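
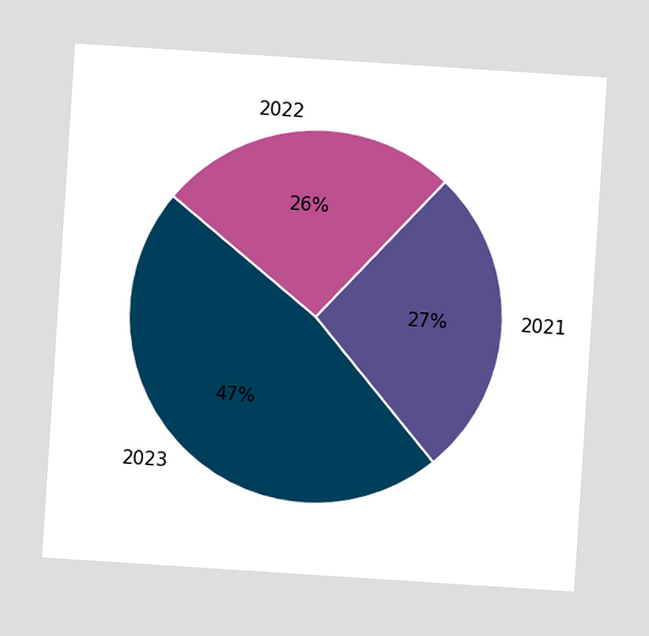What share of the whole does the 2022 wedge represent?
The chart is tilted about 4° clockwise. The 2022 slice takes up 26% of the pie.

26%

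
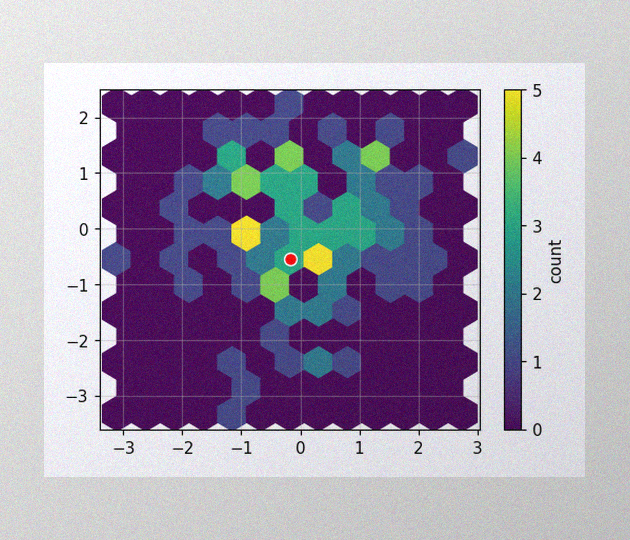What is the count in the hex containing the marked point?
The image has some photo noise and uneven lighting. The marked hex reads 3 on the colorbar.

3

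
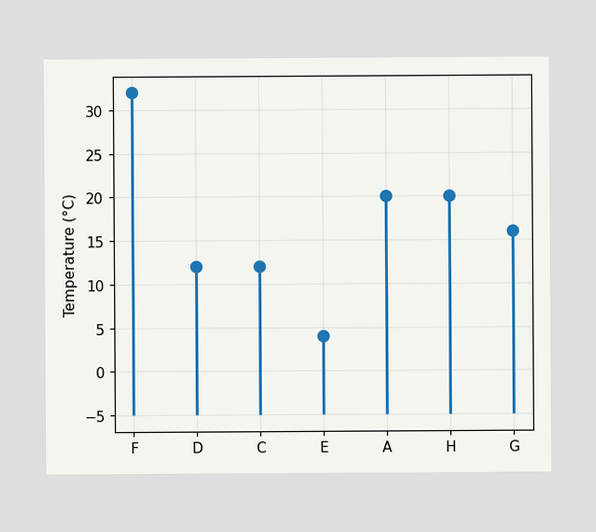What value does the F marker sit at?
32°C

The F marker sits at 32°C.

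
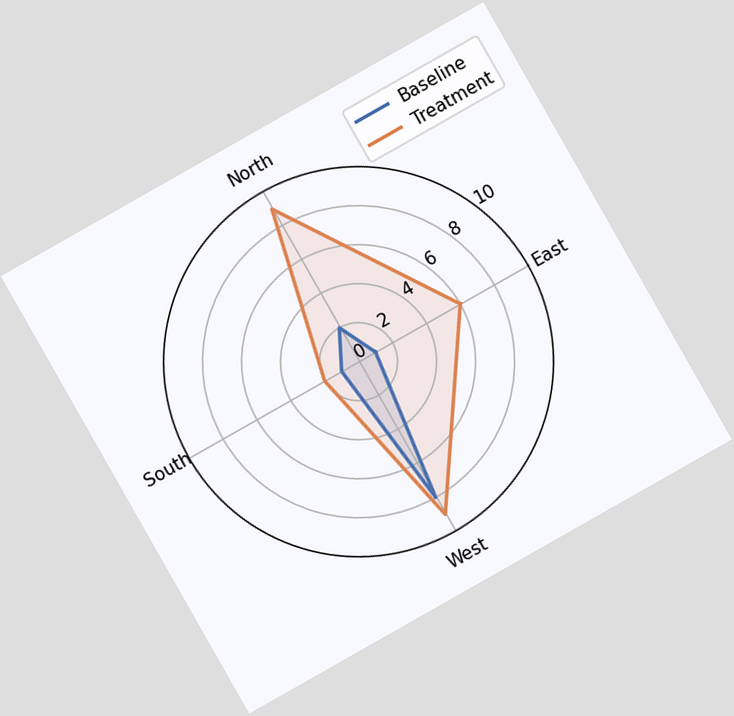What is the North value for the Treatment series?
9

The chart is tilted about 30° counter-clockwise. On the North axis, Treatment reaches 9.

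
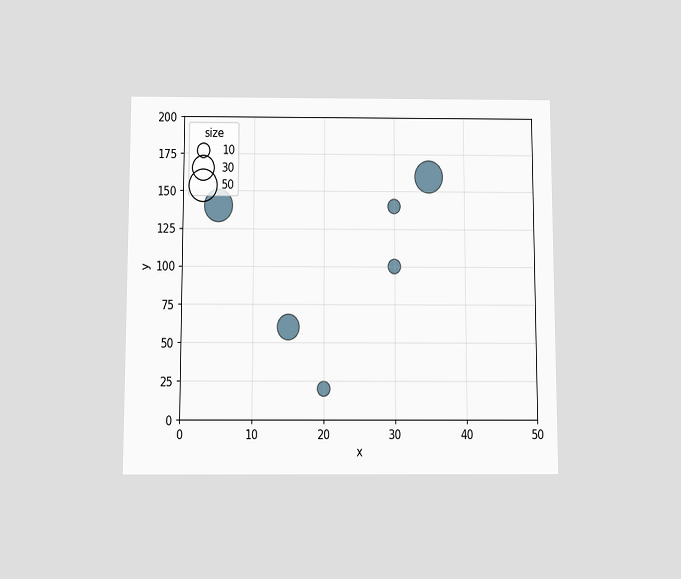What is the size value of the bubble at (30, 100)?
The chart is viewed slightly from below. Matching the bubble at (30, 100) against the size legend gives 10.

10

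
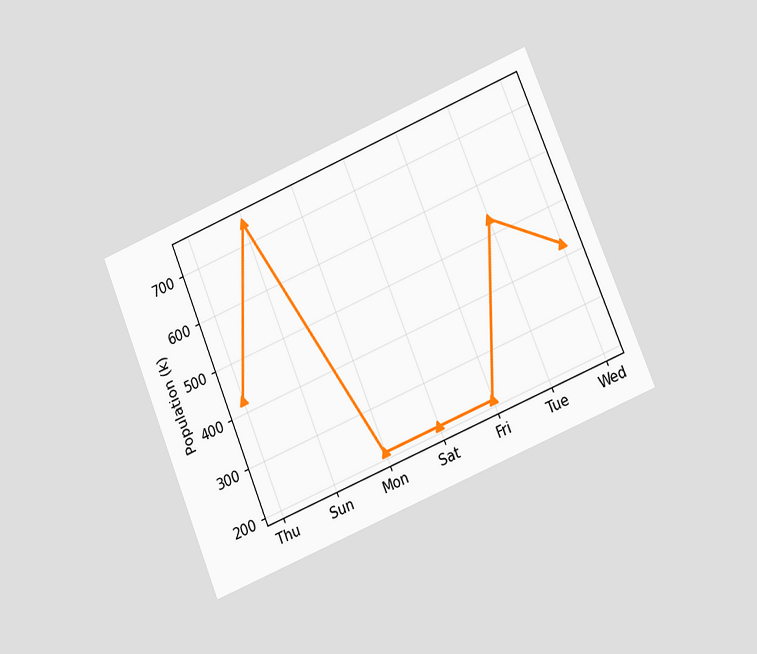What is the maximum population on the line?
The chart is tilted about 22° counter-clockwise and viewed at a slight angle. The highest point is at Sun, and reading across to the y-axis gives 742k.

742k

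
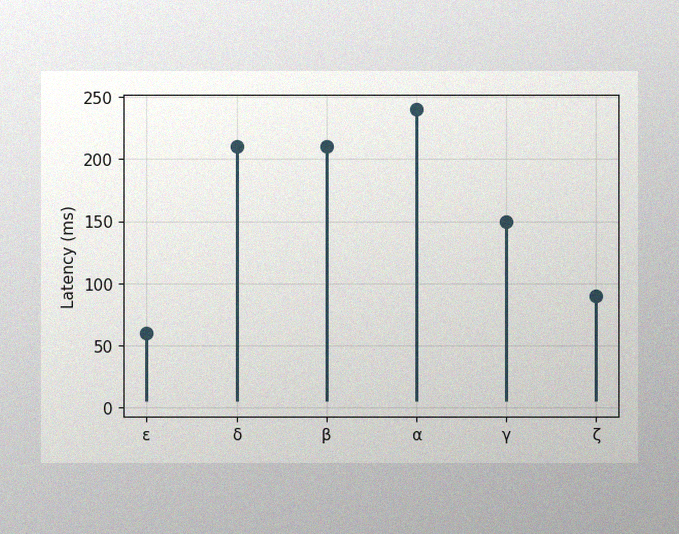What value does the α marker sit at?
240ms

The image has some photo noise and uneven lighting. The α marker sits at 240ms.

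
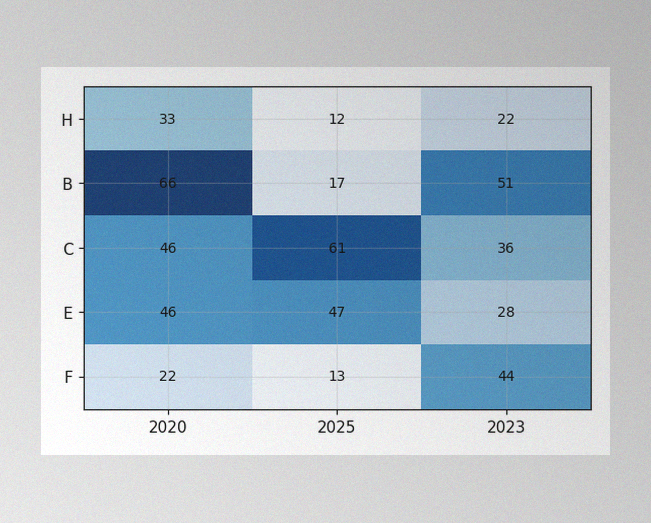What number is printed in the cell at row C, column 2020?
46

The image has some photo noise and uneven lighting. The (C, 2020) cell reads 46.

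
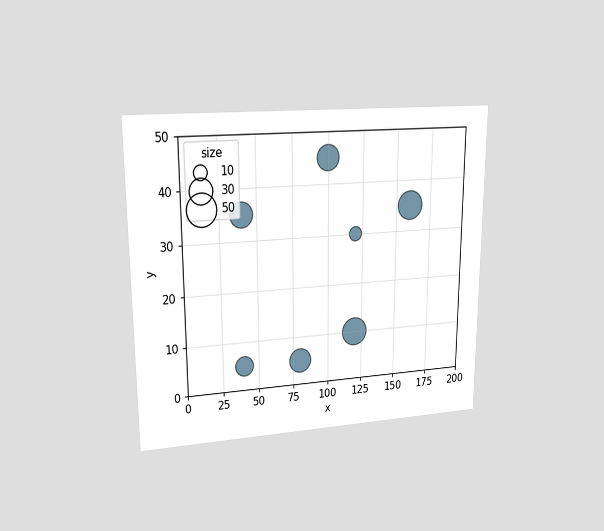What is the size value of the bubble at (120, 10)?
The chart is viewed at a slight angle. Matching the bubble at (120, 10) against the size legend gives 40.

40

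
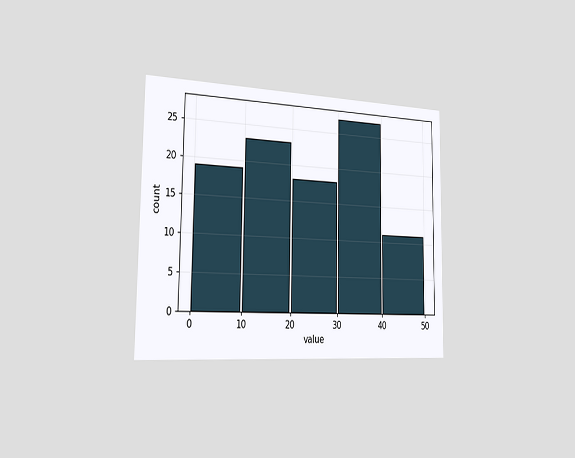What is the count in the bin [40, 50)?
11

The chart is viewed slightly from the left. The [40, 50) bin has height 11.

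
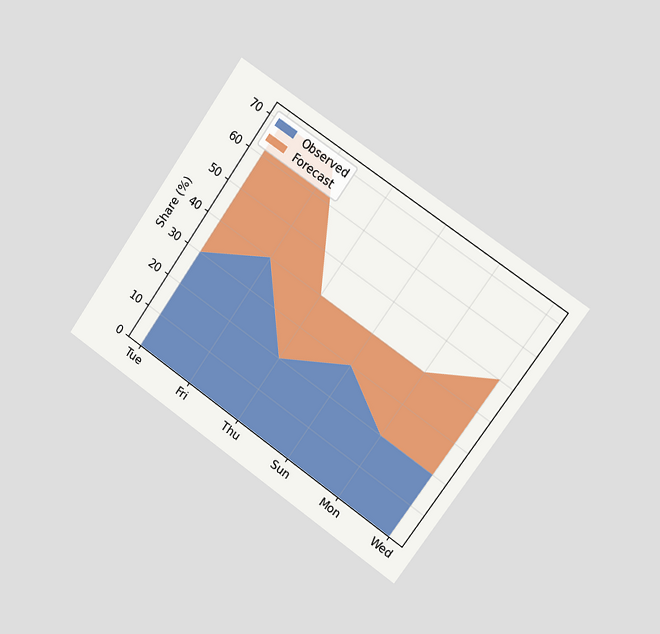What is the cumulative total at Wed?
50%

The chart is tilted about 35° clockwise and viewed slightly from the right. The stacked total at Wed reaches 50%.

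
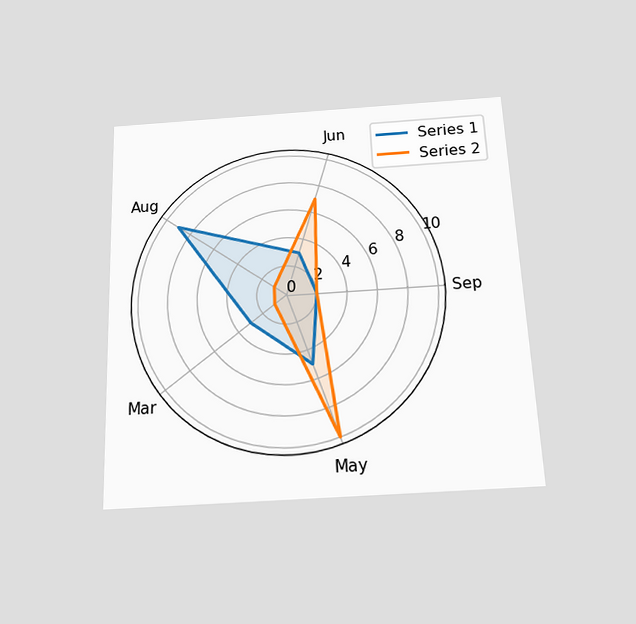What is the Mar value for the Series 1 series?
The chart is tilted about 2° counter-clockwise and viewed slightly from below. On the Mar axis, Series 1 reaches 3.

3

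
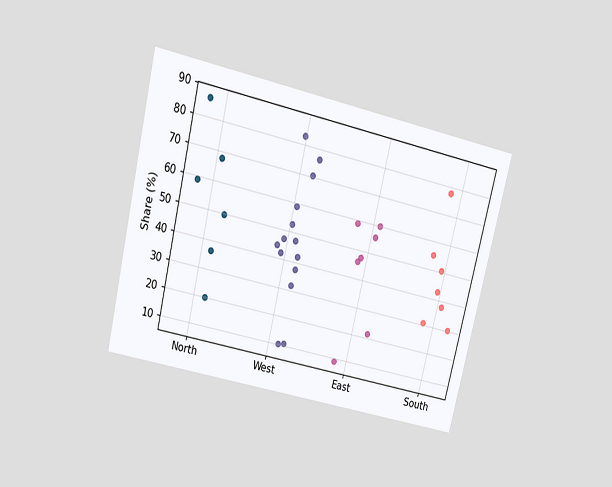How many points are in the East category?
The chart is tilted about 13° clockwise and viewed slightly from above. Counting the markers in the East column gives 7.

7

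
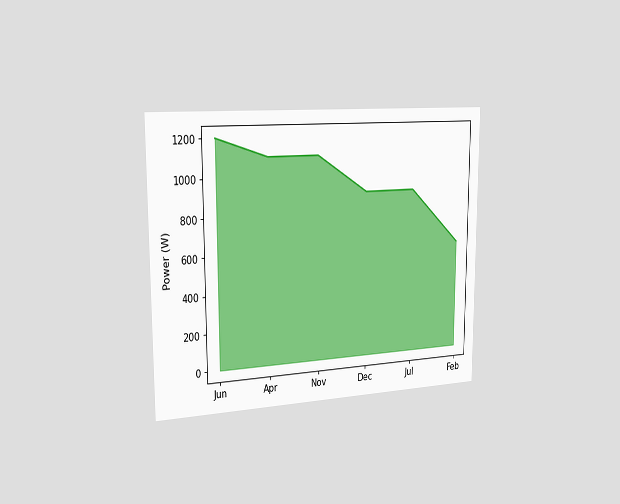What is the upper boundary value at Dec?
The chart is viewed slightly from the left. At Dec the upper boundary is at 900W.

900W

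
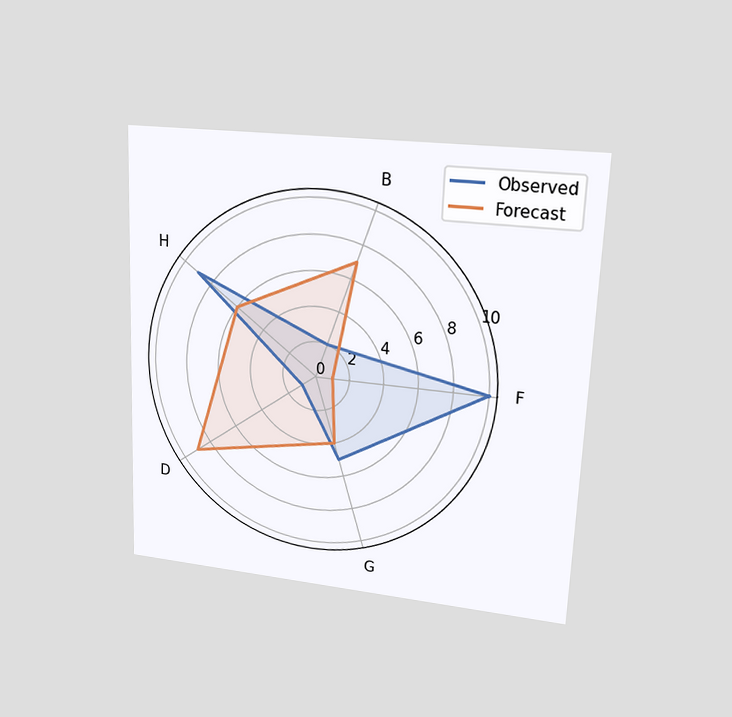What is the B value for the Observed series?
The chart is tilted about 2° clockwise and viewed at a slight angle. On the B axis, Observed reaches 2.

2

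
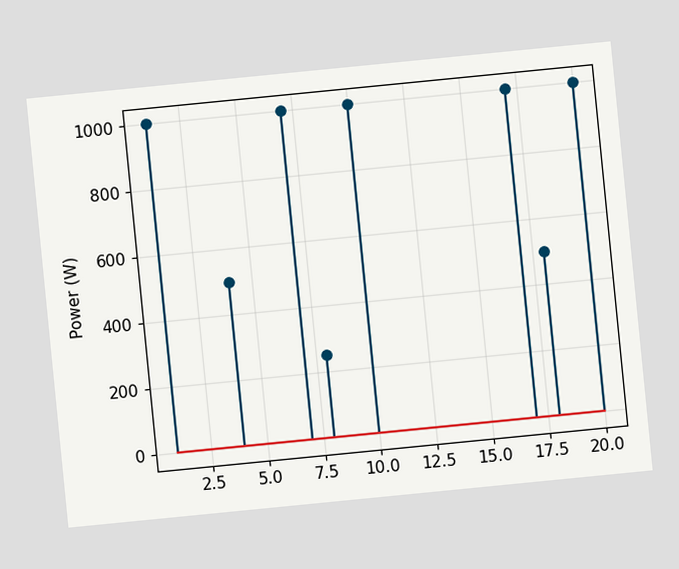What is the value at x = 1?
1000W

The chart is tilted about 6° counter-clockwise. The stem at x=1 reaches 1000W.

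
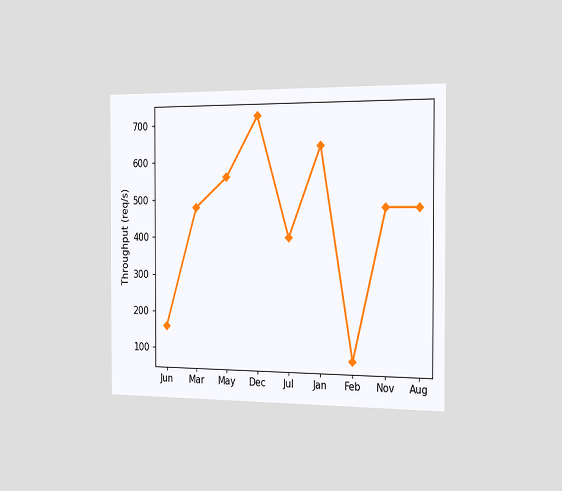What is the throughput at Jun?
160req/s

The chart is viewed slightly from the right. At Jun, the line is at 160req/s.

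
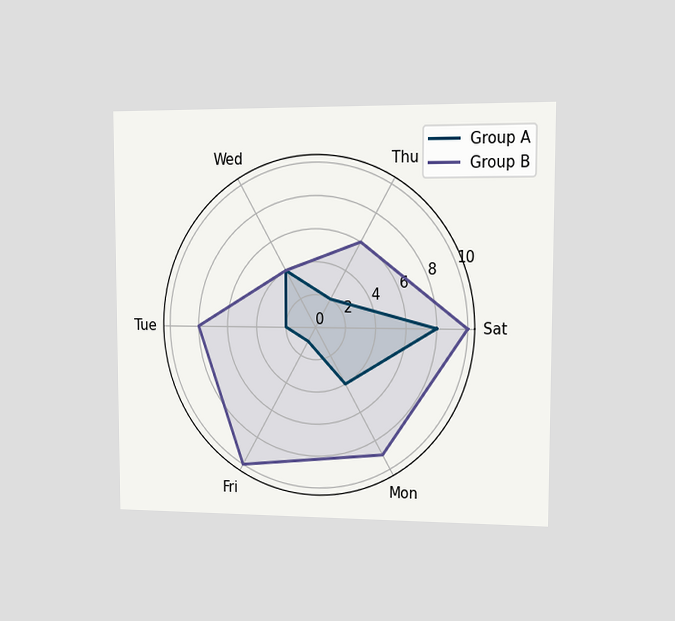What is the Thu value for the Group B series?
6

The chart is viewed at a slight angle. On the Thu axis, Group B reaches 6.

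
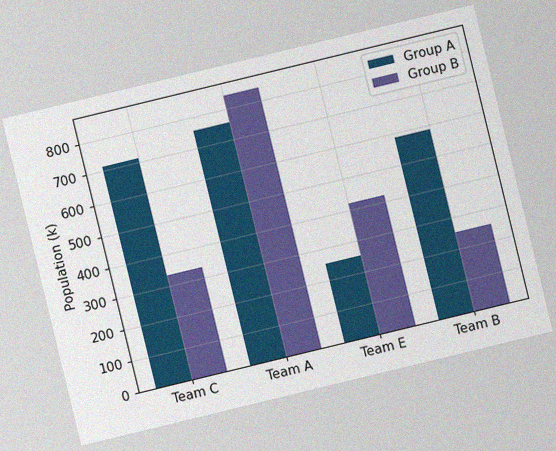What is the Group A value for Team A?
756k

The chart is tilted about 14° counter-clockwise, with some photo noise. The Group A bar at Team A reaches 756k on the y-axis.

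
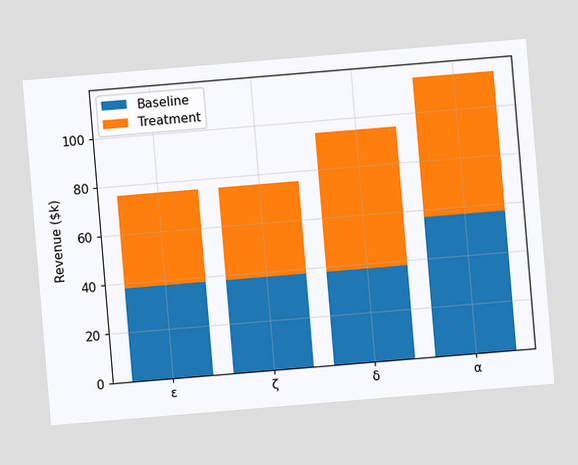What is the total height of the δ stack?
The chart is tilted about 5° counter-clockwise. The δ stack's top reaches $95k on the y-axis.

$95k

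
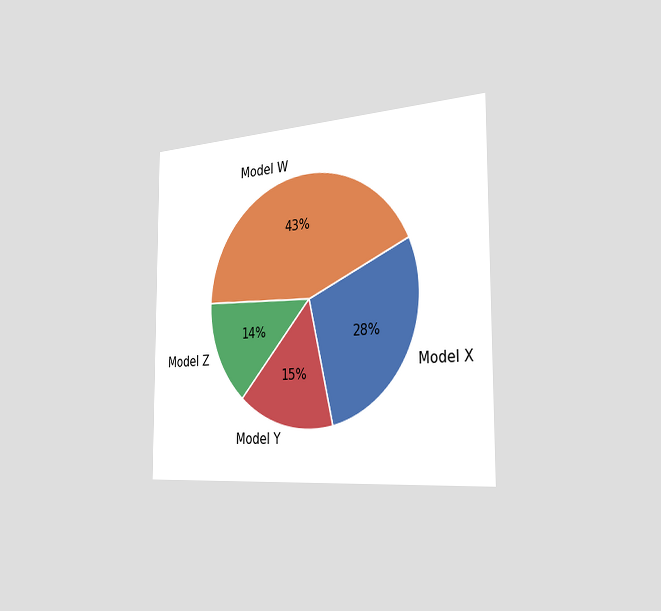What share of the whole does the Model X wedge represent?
The chart is viewed slightly from the right. The Model X slice takes up 28% of the pie.

28%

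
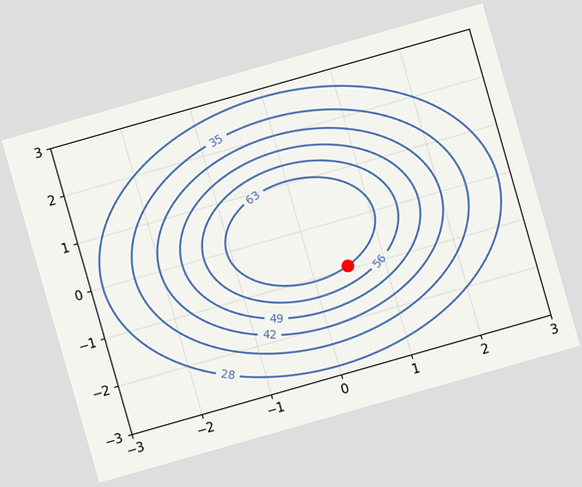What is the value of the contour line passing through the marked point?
63

The chart is tilted about 16° counter-clockwise. The marked point sits on the contour labelled 63.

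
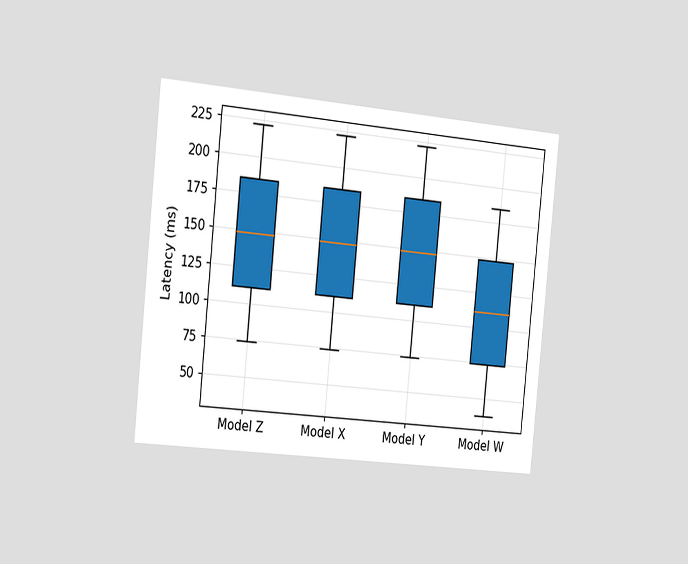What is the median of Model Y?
The chart is tilted about 6° clockwise and viewed slightly from the left. The median line in the Model Y box sits at 148ms.

148ms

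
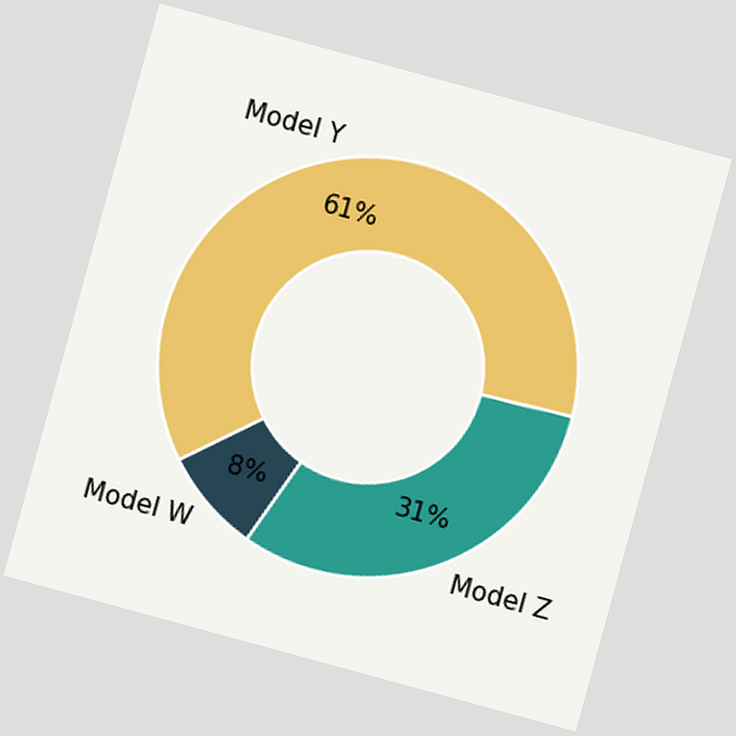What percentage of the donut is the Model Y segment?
61%

The chart is tilted about 15° clockwise. The Model Y segment takes up 61% of the ring.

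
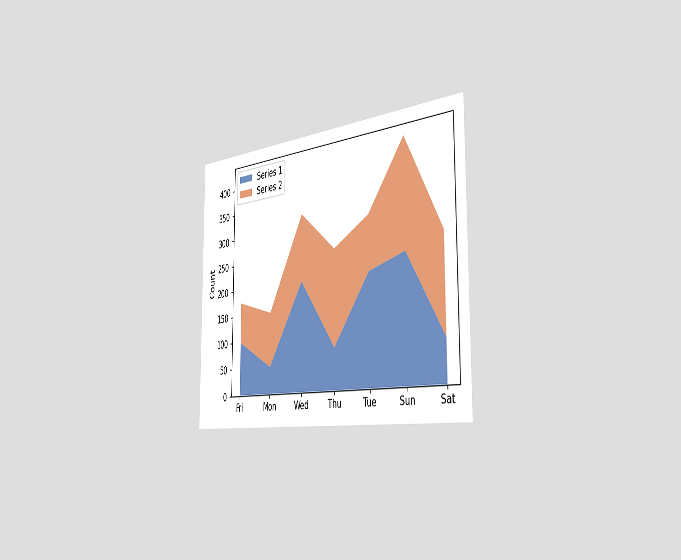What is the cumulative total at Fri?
175

The chart is viewed slightly from the right. The stacked total at Fri reaches 175.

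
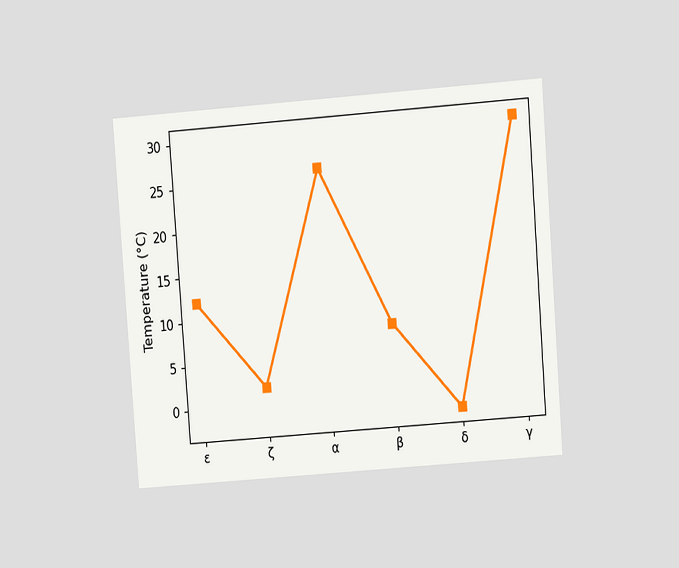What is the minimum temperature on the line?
The chart is tilted about 4° counter-clockwise and viewed at a slight angle. The lowest point is at δ, and reading across to the y-axis gives -2°C.

-2°C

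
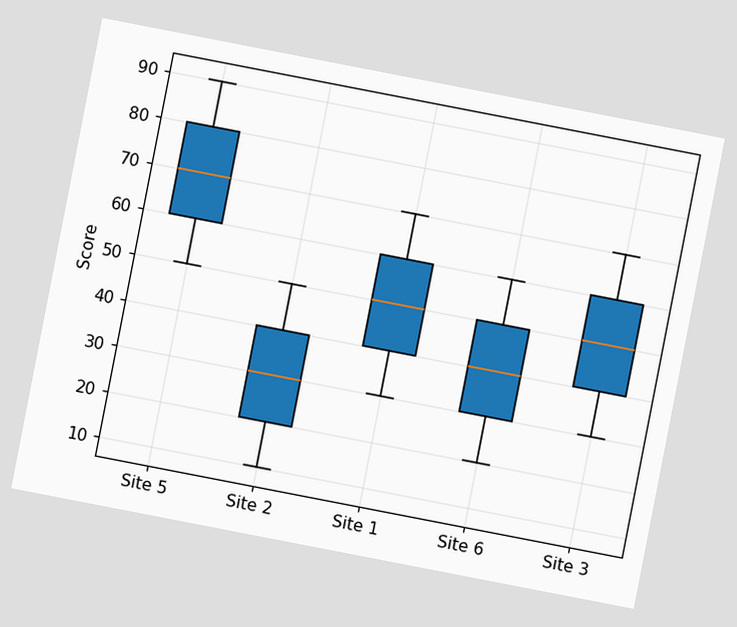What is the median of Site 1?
The chart is tilted about 11° clockwise. The median line in the Site 1 box sits at 50.

50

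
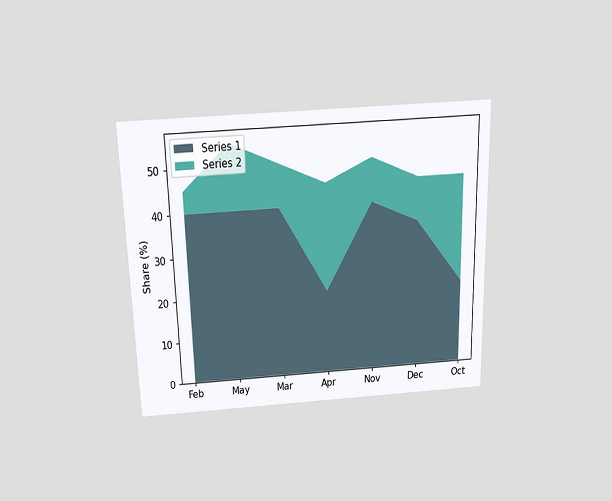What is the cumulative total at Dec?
The chart is viewed slightly from above. The stacked total at Dec reaches 45%.

45%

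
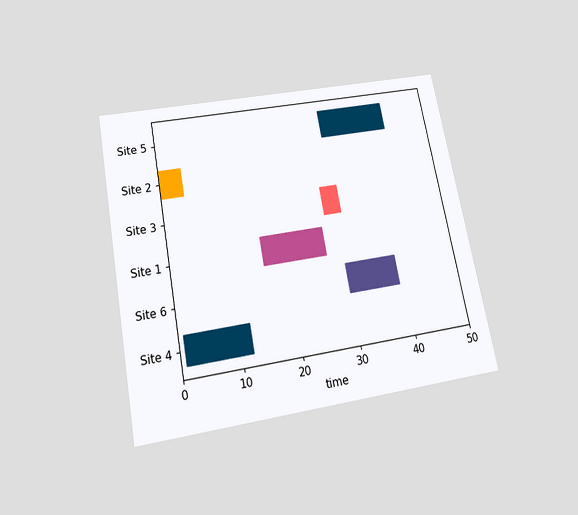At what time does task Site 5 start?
The chart is tilted about 11° counter-clockwise and viewed slightly from below. The Site 5 bar begins at t=30.

30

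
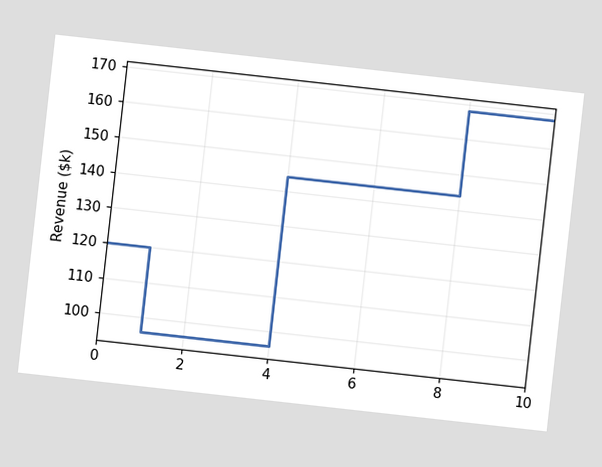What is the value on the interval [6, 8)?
The chart is tilted about 6° clockwise. On [6, 8) the step sits at $144k.

$144k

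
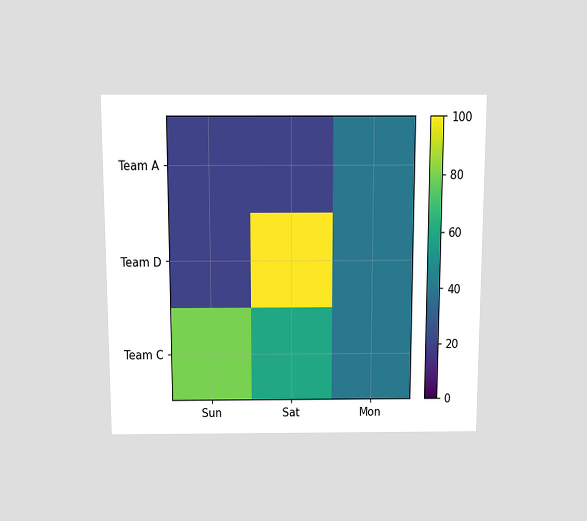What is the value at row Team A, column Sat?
20

The chart is viewed slightly from above. Matching cell (Team A, Sat) against the colorbar gives 20.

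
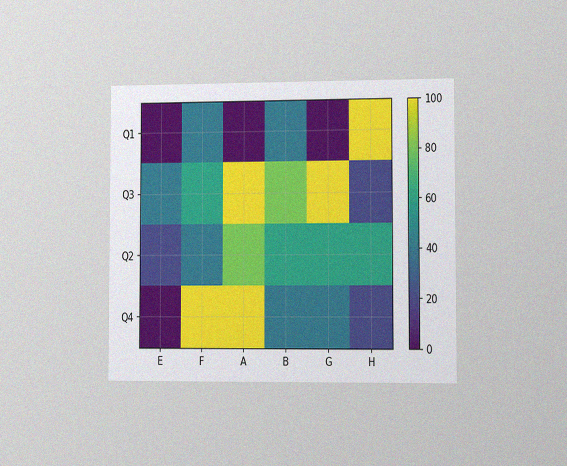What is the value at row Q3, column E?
The chart is viewed slightly from the right, with some photo noise. Matching cell (Q3, E) against the colorbar gives 40.

40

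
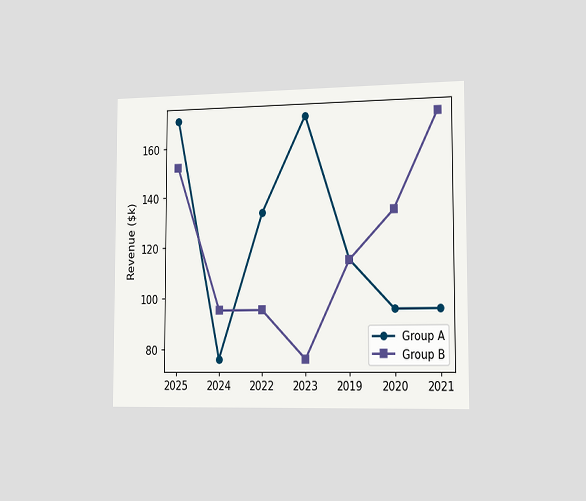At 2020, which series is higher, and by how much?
Group B, by $38k

The chart is viewed slightly from the right. At 2020, Group B sits above the other line by $38k.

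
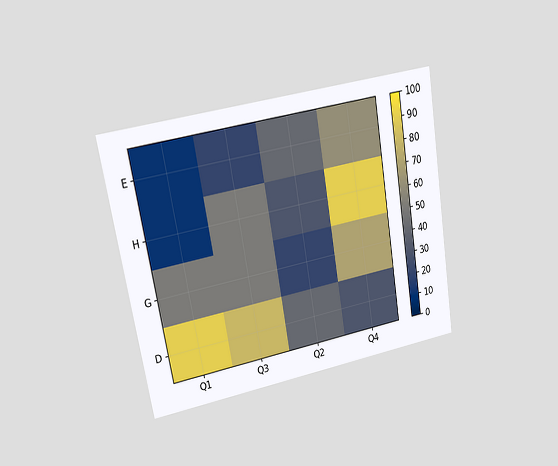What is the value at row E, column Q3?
The chart is tilted about 10° counter-clockwise and viewed at a slight angle. Matching cell (E, Q3) against the colorbar gives 20.

20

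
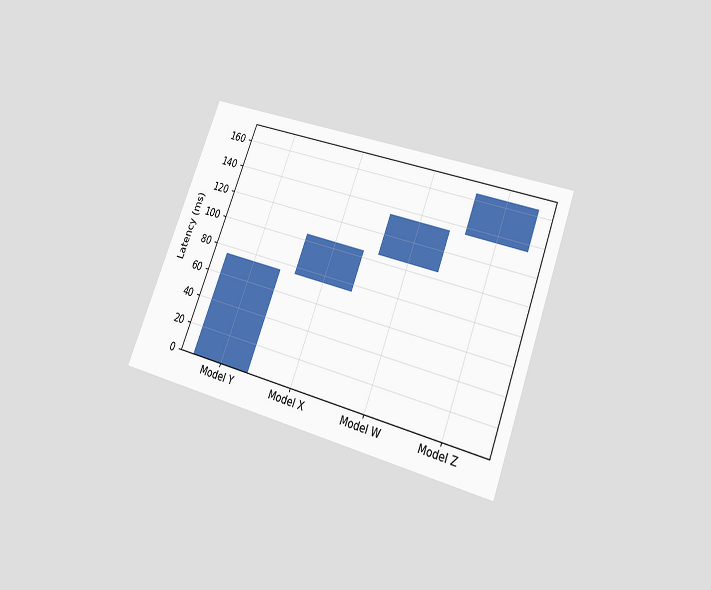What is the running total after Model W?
135ms

The chart is tilted about 21° clockwise and viewed slightly from below. After Model W the running total reaches 135ms.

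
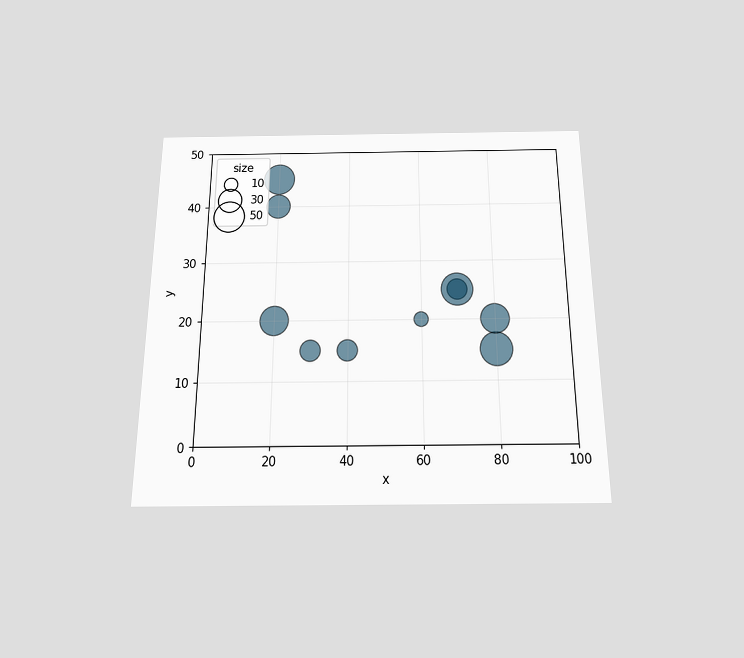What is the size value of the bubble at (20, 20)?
40

The chart is viewed slightly from below. Matching the bubble at (20, 20) against the size legend gives 40.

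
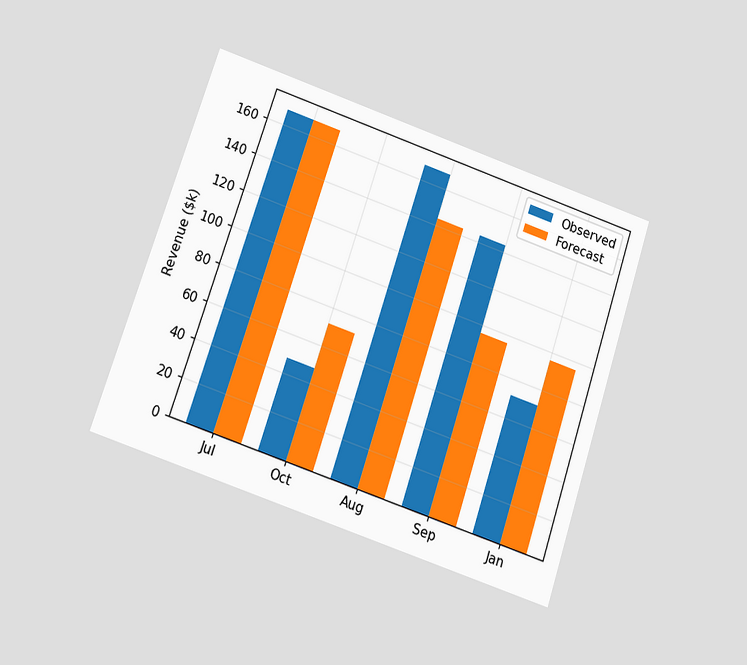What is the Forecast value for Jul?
The chart is tilted about 18° clockwise and viewed slightly from below. The Forecast bar at Jul reaches $168k on the y-axis.

$168k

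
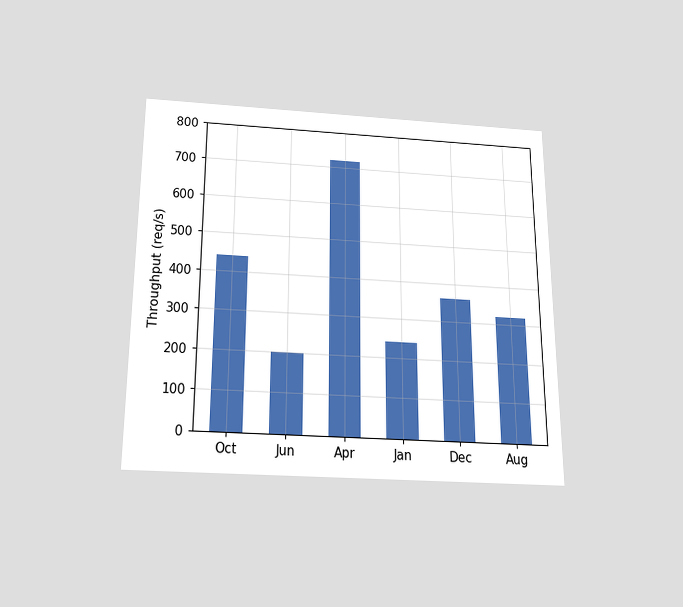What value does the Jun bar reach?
200req/s

The chart is viewed slightly from below. Reading along the chart's y-axis, the Jun bar reaches 200req/s.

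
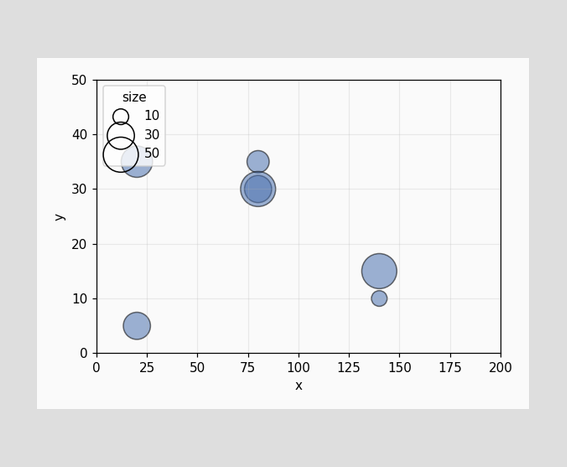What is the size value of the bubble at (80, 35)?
Matching the bubble at (80, 35) against the size legend gives 20.

20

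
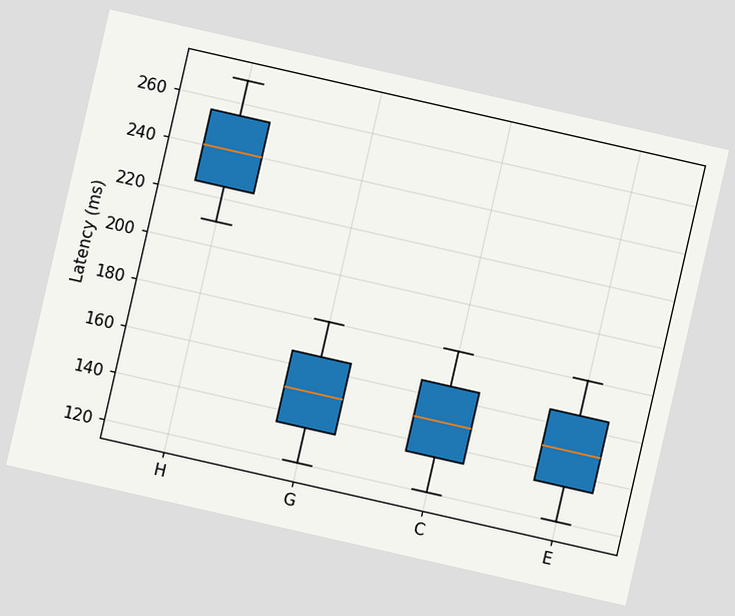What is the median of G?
150ms

The chart is tilted about 13° clockwise. The median line in the G box sits at 150ms.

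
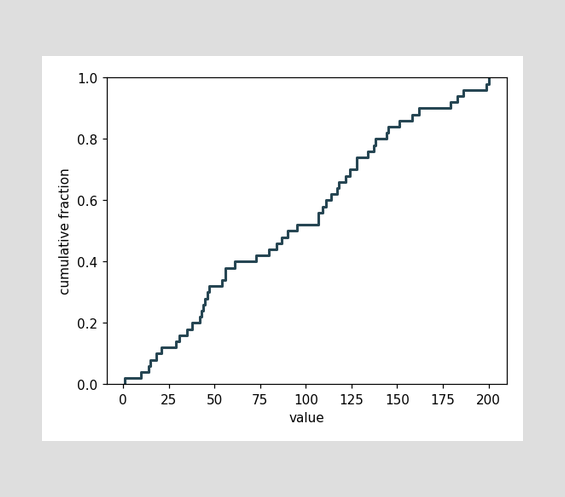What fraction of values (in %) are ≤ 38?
20%

At x=38 the ECDF step is at 20%.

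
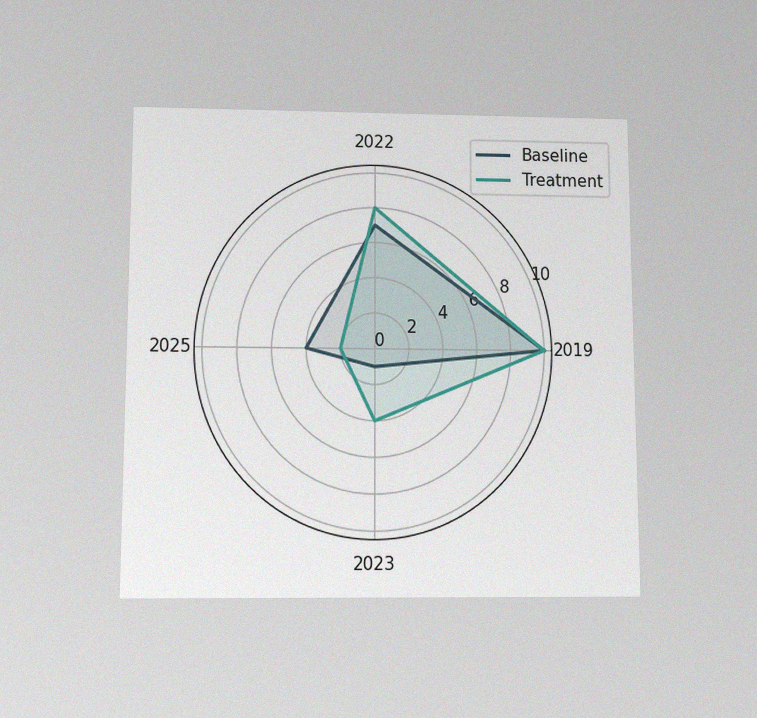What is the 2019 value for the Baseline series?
The chart is viewed slightly from below, with some photo noise. On the 2019 axis, Baseline reaches 10.

10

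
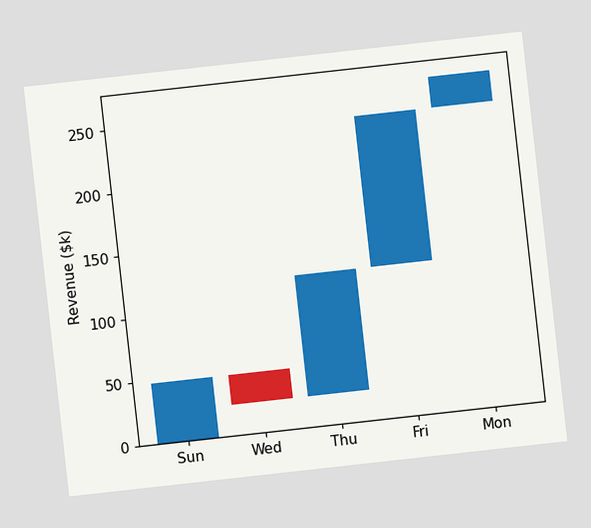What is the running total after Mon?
$264k

The chart is tilted about 6° counter-clockwise. After Mon the running total reaches $264k.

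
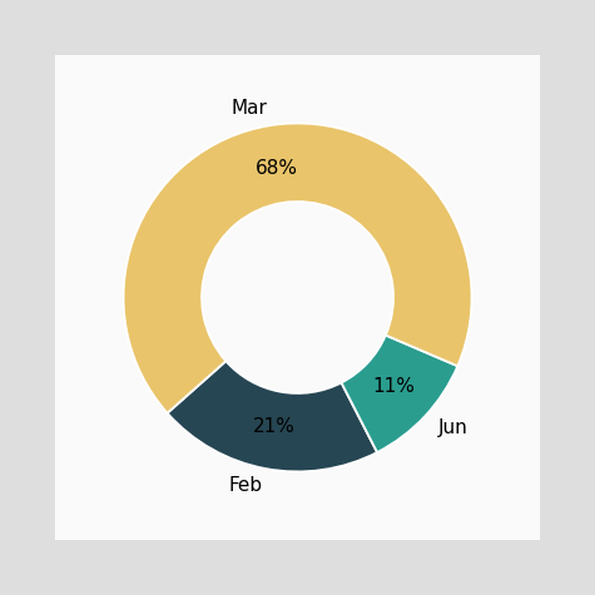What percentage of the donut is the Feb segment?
21%

The Feb segment takes up 21% of the ring.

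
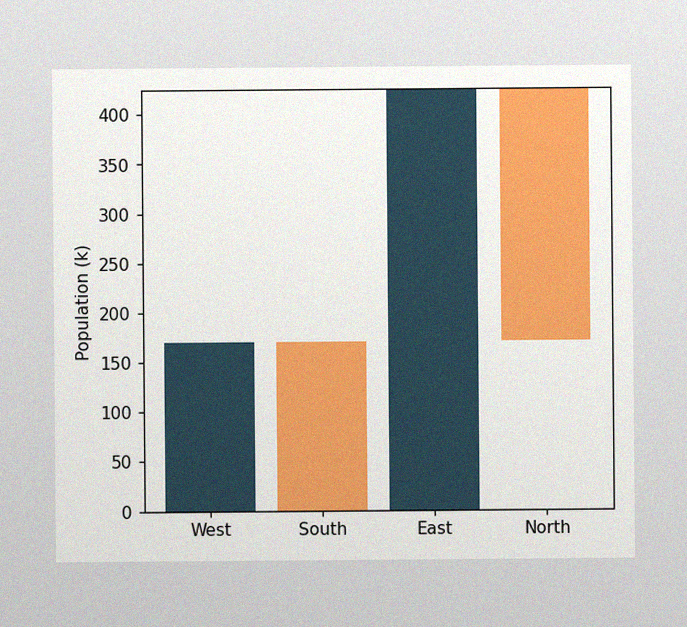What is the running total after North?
The image has some photo noise and uneven lighting. After North the running total reaches 170k.

170k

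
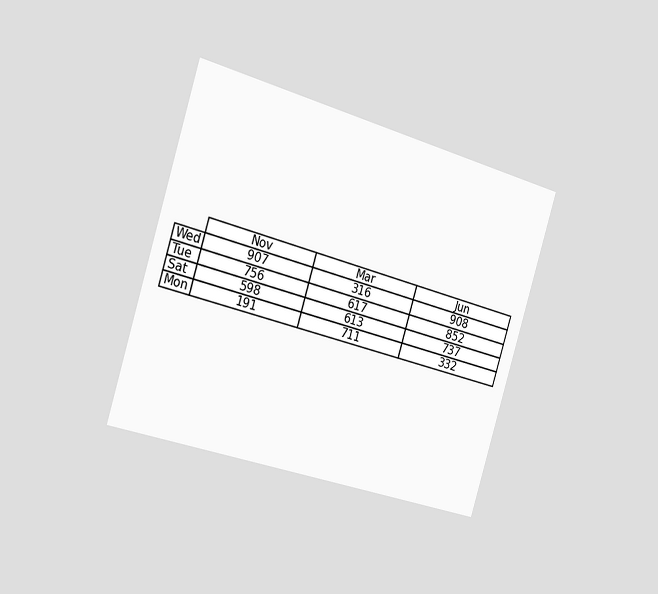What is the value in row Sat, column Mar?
The chart is tilted about 17° clockwise and viewed slightly from the left. The (Sat, Mar) cell reads 613.

613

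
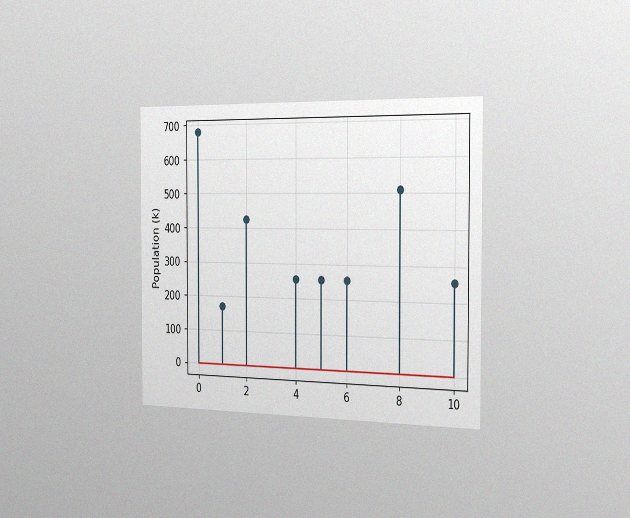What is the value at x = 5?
The chart is viewed slightly from the right, with some photo noise. The stem at x=5 reaches 255k.

255k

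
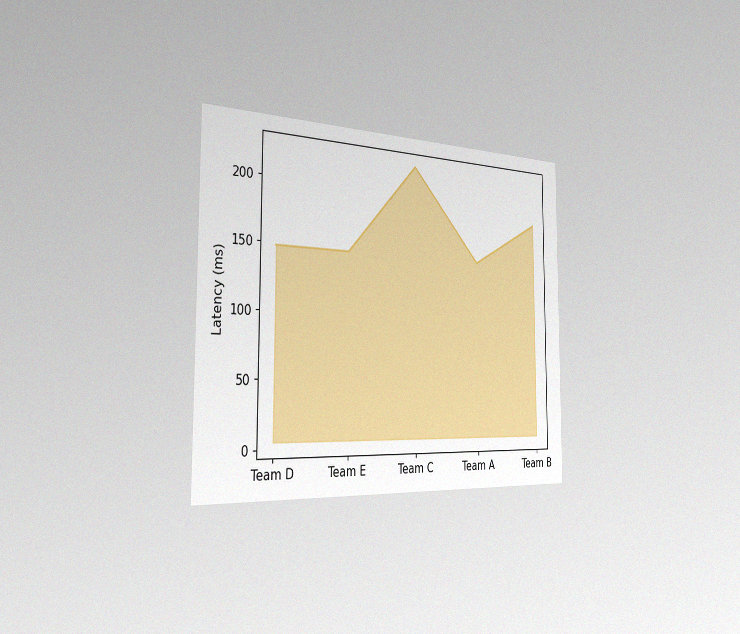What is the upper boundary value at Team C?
The chart is viewed slightly from the left, with some photo noise. At Team C the upper boundary is at 222ms.

222ms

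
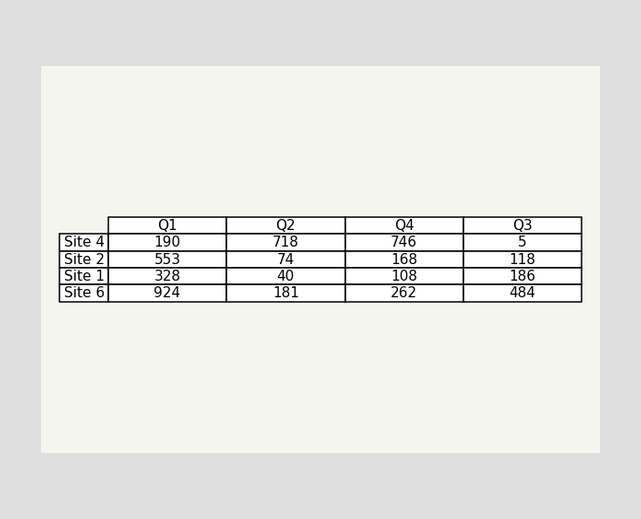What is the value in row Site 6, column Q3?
The (Site 6, Q3) cell reads 484.

484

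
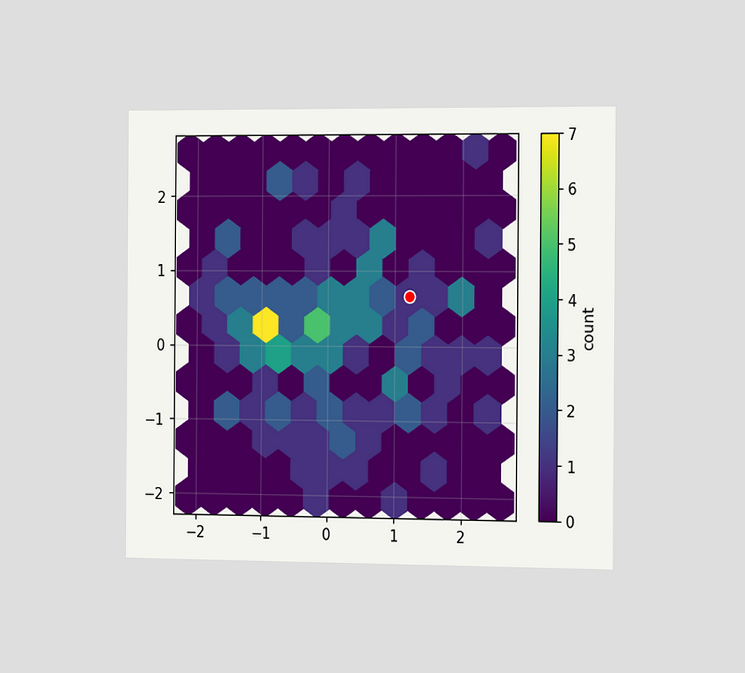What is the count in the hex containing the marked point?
1

The chart is viewed slightly from the right. The marked hex reads 1 on the colorbar.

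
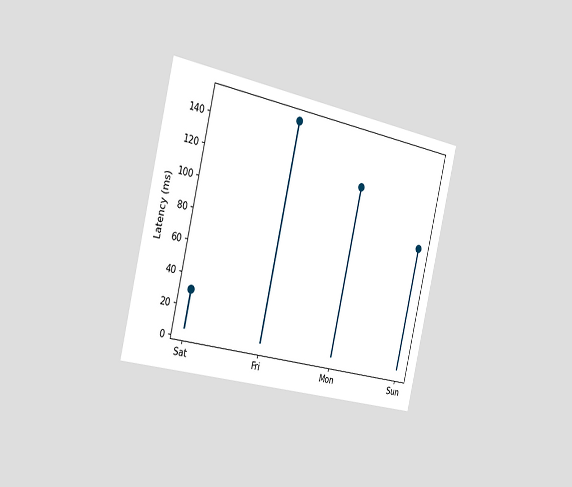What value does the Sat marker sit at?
30ms

The chart is tilted about 13° clockwise and viewed slightly from the left. The Sat marker sits at 30ms.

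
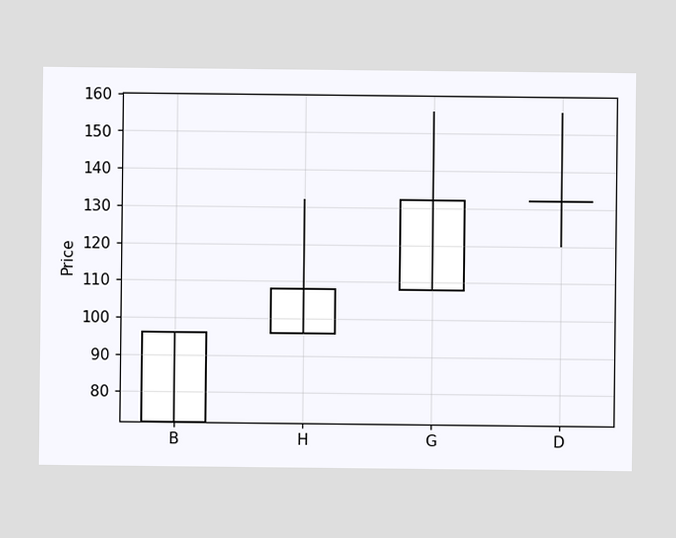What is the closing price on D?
132

The D candle closes at 132.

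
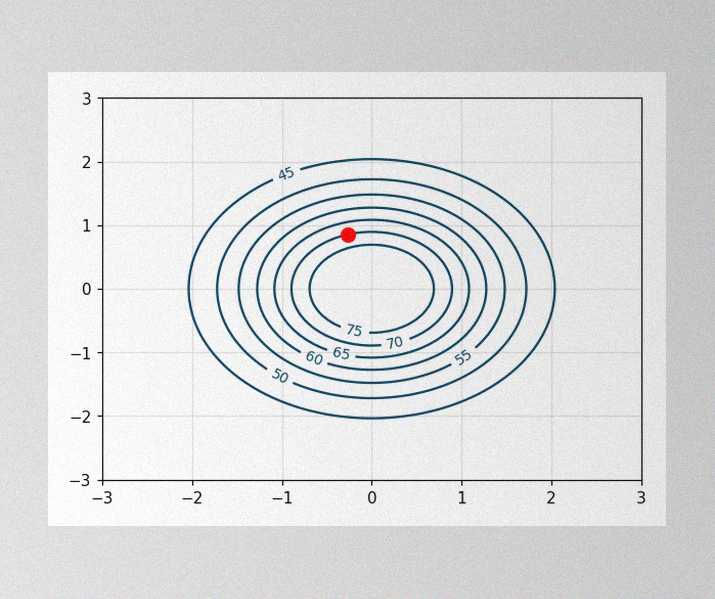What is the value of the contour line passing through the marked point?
The image has some photo noise and uneven lighting. The marked point sits on the contour labelled 70.

70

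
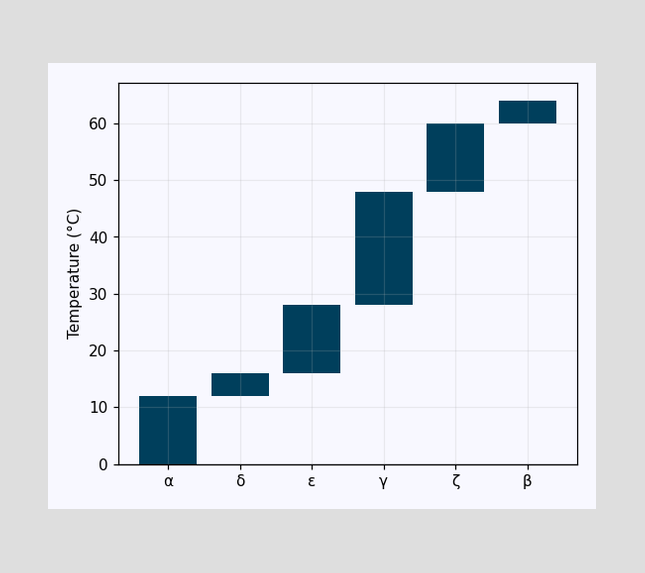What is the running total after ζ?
60°C

After ζ the running total reaches 60°C.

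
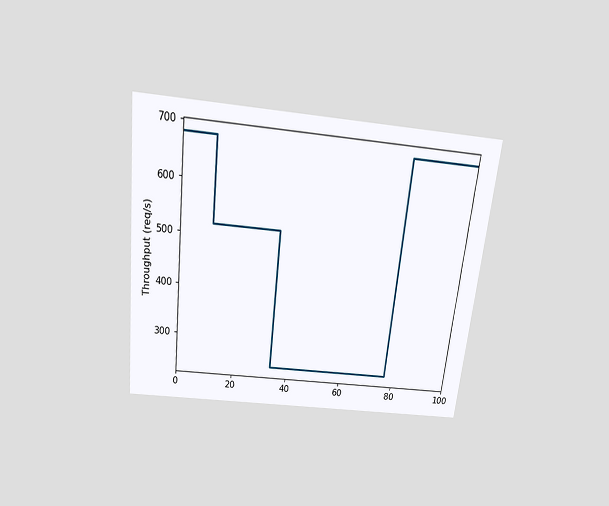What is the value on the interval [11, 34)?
520req/s

The chart is tilted about 6° clockwise and viewed slightly from above. On [11, 34) the step sits at 520req/s.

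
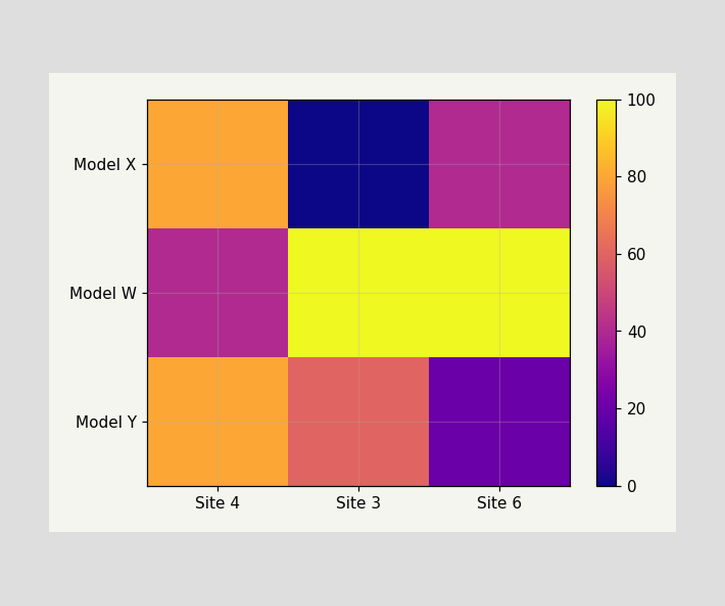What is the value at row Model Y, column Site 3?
Matching cell (Model Y, Site 3) against the colorbar gives 60.

60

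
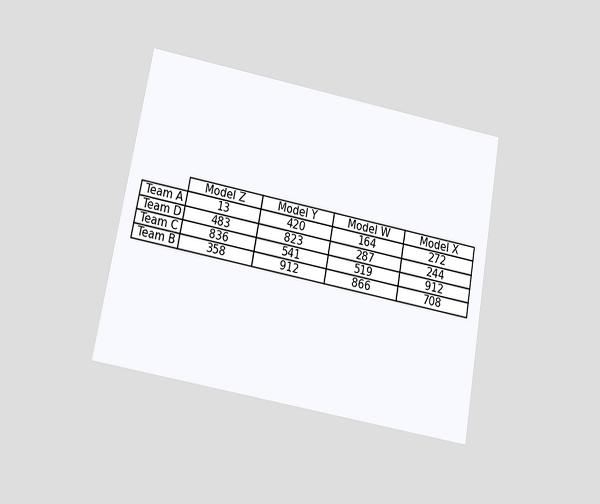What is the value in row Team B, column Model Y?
912

The chart is tilted about 10° clockwise and viewed slightly from below. The (Team B, Model Y) cell reads 912.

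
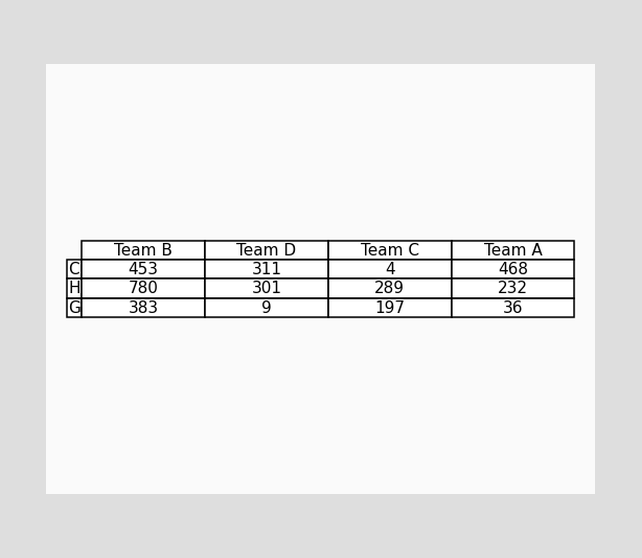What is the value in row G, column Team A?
36

The (G, Team A) cell reads 36.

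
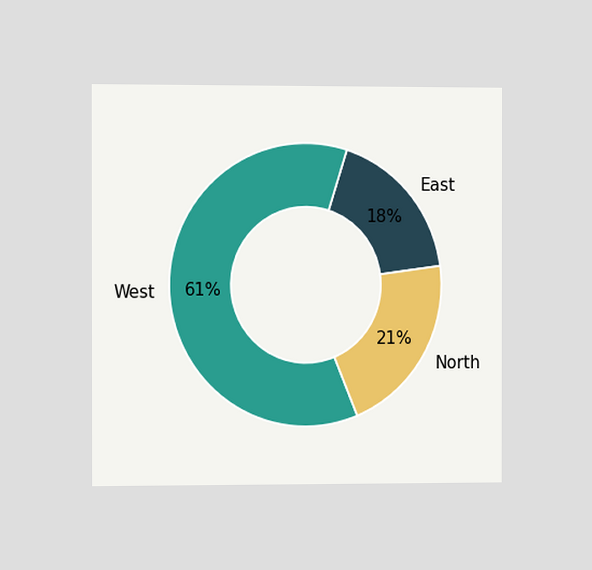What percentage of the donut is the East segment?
The chart is viewed at a slight angle. The East segment takes up 18% of the ring.

18%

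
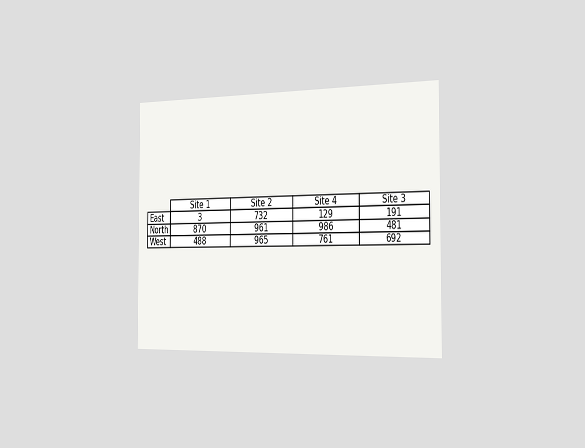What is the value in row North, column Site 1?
870

The chart is viewed slightly from the right. The (North, Site 1) cell reads 870.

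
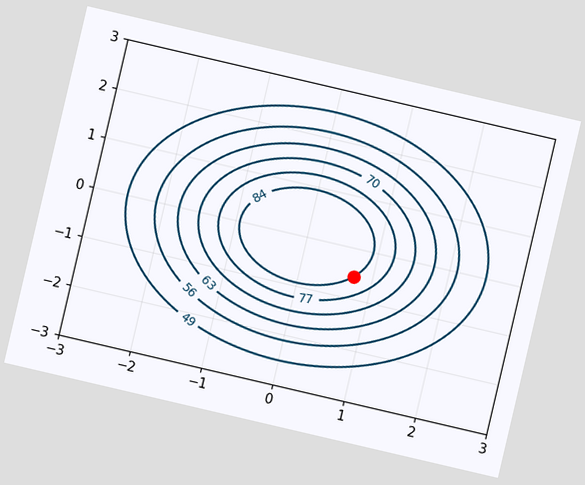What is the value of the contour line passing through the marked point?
84

The chart is tilted about 13° clockwise. The marked point sits on the contour labelled 84.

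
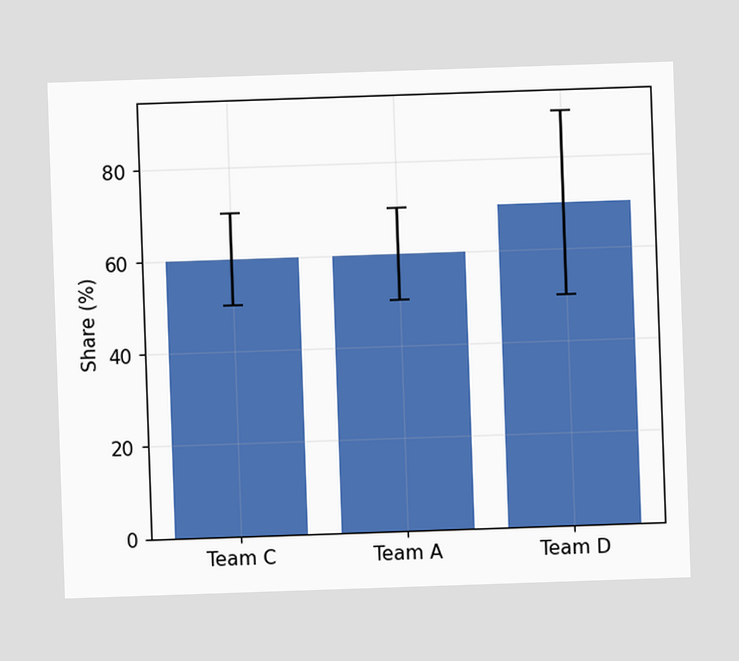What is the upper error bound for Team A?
70%

The Team A bar's upper whisker reaches 70%.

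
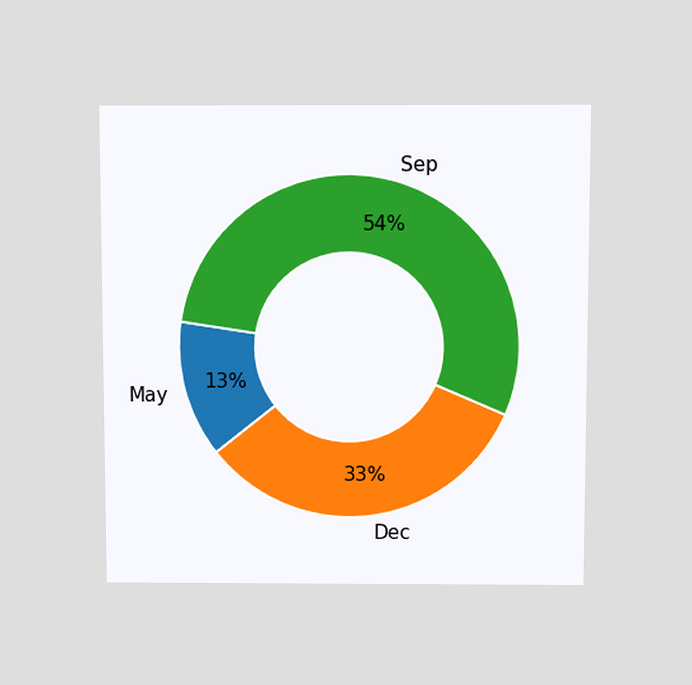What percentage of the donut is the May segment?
13%

The chart is viewed slightly from above. The May segment takes up 13% of the ring.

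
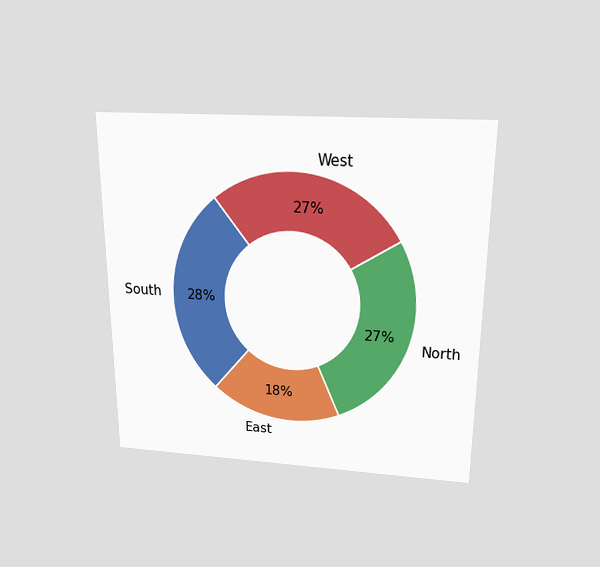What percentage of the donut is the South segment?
28%

The chart is viewed slightly from above. The South segment takes up 28% of the ring.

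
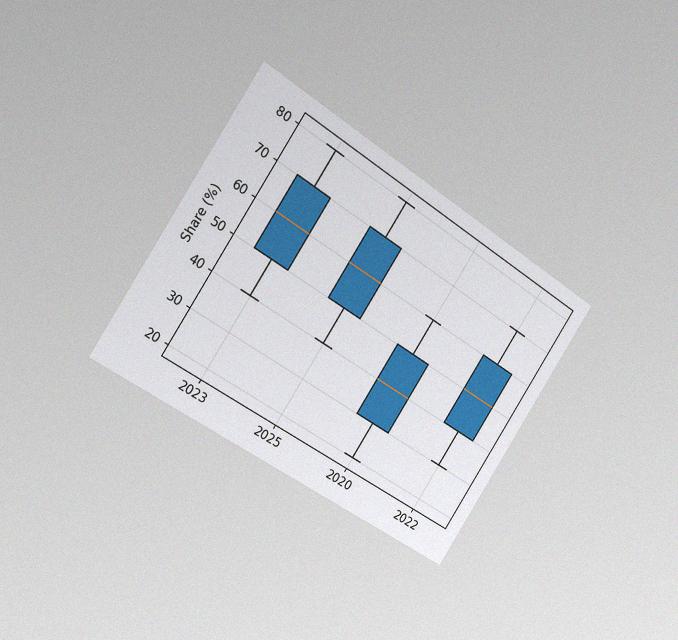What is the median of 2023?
60%

The chart is tilted about 33° clockwise and viewed slightly from the left, with some photo noise. The median line in the 2023 box sits at 60%.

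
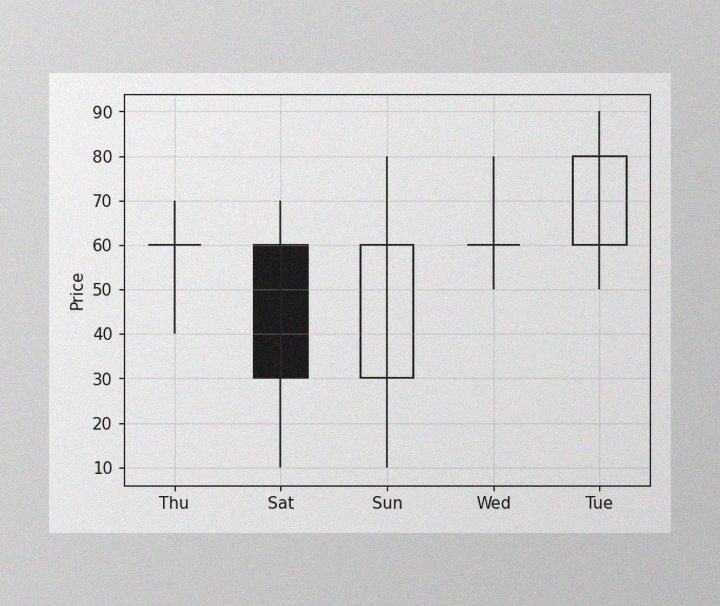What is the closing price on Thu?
The image has some photo noise and uneven lighting. The Thu candle closes at 60.

60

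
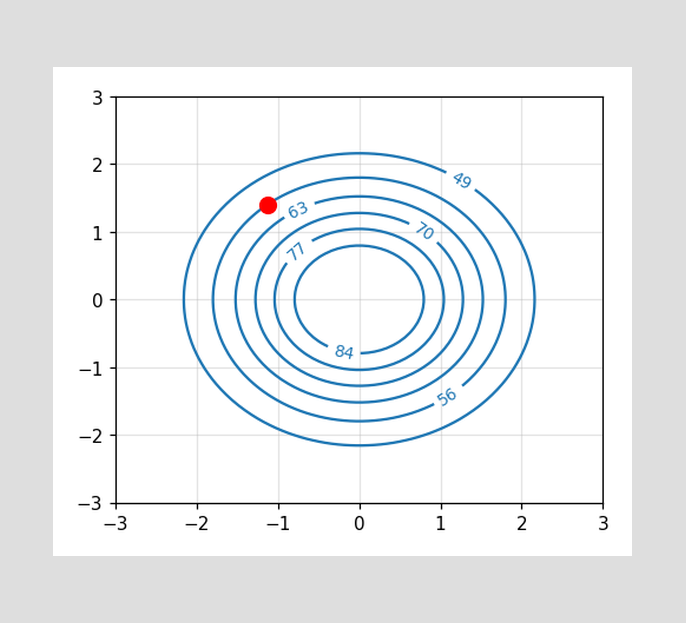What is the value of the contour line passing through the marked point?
The marked point sits on the contour labelled 56.

56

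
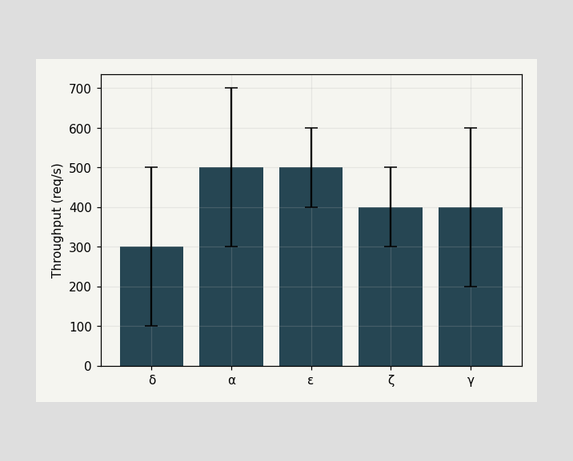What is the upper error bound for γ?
The γ bar's upper whisker reaches 600req/s.

600req/s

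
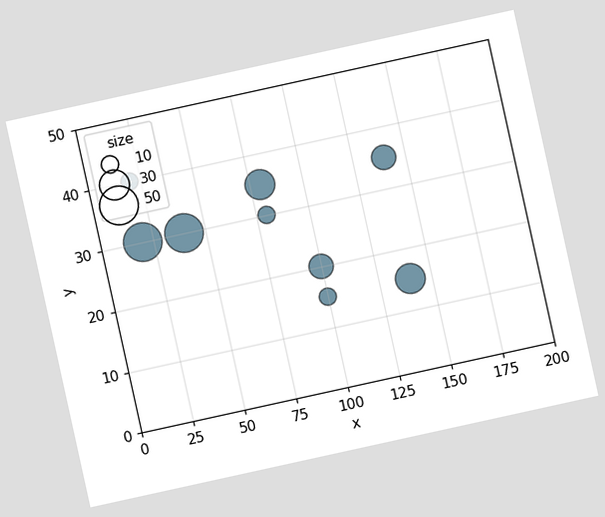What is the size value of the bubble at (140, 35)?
20

The chart is tilted about 12° counter-clockwise. Matching the bubble at (140, 35) against the size legend gives 20.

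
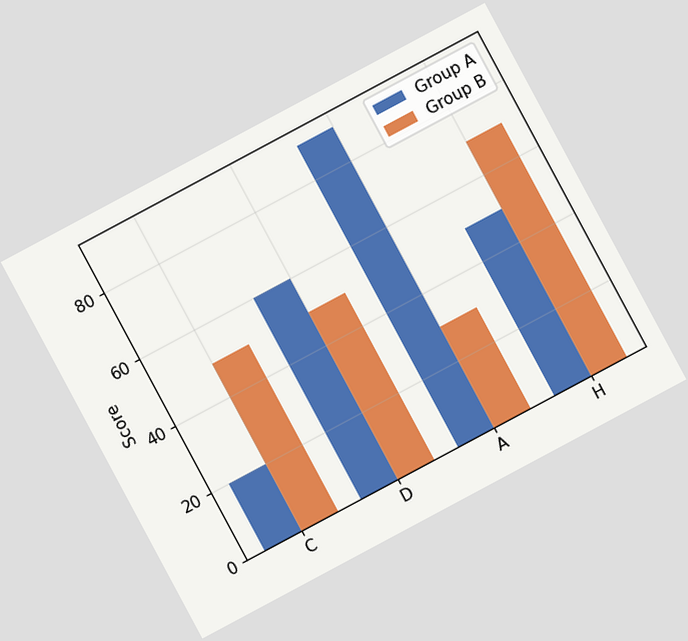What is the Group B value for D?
The chart is tilted about 28° counter-clockwise. The Group B bar at D reaches 50 on the y-axis.

50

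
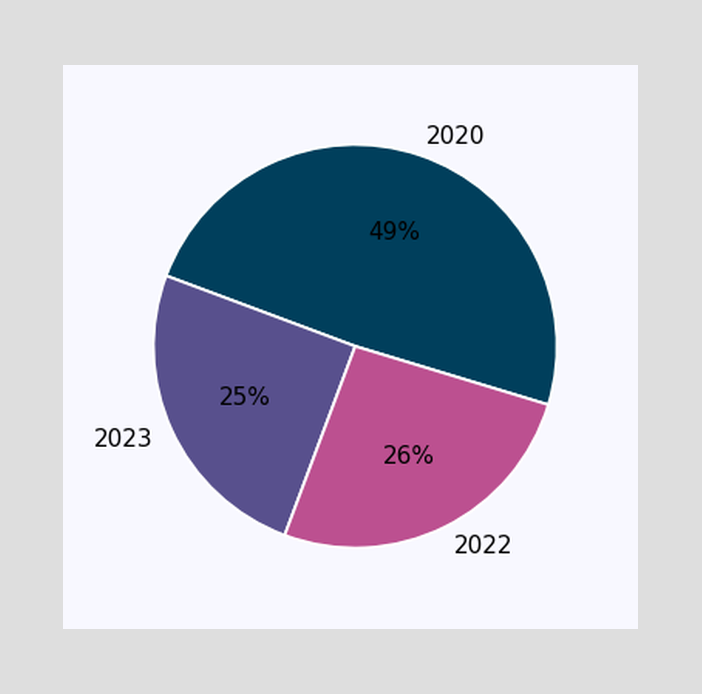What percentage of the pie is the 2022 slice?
The 2022 slice takes up 26% of the pie.

26%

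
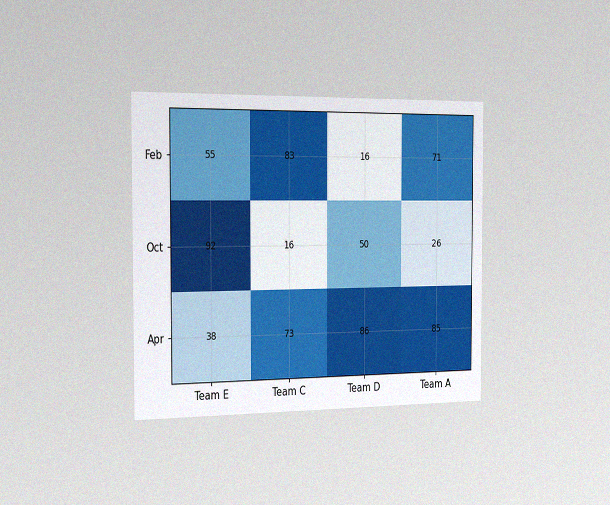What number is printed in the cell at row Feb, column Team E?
The chart is viewed slightly from the left, with some photo noise. The (Feb, Team E) cell reads 55.

55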